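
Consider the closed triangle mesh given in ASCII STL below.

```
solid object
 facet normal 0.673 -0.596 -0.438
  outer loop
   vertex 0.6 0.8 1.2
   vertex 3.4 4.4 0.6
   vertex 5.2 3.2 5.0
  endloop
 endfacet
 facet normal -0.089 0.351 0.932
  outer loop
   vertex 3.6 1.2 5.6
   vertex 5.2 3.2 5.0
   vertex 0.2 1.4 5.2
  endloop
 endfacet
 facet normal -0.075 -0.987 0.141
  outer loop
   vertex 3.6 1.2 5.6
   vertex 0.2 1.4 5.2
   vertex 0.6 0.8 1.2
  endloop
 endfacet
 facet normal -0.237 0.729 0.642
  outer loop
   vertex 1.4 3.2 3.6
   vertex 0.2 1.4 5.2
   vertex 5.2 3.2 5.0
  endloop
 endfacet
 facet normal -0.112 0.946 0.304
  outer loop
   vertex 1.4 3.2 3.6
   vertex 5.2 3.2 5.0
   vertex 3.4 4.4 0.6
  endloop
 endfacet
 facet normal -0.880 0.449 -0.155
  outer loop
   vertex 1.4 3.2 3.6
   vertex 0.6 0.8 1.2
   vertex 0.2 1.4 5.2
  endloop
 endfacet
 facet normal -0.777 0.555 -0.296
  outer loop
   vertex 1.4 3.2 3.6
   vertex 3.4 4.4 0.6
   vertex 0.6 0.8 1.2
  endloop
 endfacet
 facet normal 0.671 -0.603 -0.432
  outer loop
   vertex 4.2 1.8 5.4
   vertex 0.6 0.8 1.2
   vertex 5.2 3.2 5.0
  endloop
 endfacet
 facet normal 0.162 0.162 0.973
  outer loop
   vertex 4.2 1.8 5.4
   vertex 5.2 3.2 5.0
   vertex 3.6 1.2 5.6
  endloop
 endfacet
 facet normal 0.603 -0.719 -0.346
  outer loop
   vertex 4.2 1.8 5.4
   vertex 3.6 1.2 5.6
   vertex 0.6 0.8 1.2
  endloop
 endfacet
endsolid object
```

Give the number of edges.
15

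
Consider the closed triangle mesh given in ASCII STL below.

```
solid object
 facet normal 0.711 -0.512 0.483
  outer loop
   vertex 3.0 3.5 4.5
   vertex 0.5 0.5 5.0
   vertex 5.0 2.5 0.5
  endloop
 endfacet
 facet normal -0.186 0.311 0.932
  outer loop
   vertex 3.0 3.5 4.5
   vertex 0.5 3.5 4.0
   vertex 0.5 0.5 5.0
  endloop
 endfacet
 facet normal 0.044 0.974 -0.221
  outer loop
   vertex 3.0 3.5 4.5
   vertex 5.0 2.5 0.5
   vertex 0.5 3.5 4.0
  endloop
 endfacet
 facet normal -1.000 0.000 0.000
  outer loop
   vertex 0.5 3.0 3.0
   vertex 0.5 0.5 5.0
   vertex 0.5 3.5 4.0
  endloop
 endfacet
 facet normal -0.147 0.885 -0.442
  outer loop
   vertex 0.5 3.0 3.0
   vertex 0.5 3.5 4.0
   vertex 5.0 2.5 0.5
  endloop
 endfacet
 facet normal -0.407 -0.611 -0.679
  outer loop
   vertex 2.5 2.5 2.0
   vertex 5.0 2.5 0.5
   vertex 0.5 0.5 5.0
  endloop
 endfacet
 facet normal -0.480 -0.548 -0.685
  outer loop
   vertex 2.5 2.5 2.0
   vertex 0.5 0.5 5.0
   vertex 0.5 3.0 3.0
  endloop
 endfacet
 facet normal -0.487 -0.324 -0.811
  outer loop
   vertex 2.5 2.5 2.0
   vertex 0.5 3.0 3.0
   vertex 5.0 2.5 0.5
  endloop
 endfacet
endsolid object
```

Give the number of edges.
12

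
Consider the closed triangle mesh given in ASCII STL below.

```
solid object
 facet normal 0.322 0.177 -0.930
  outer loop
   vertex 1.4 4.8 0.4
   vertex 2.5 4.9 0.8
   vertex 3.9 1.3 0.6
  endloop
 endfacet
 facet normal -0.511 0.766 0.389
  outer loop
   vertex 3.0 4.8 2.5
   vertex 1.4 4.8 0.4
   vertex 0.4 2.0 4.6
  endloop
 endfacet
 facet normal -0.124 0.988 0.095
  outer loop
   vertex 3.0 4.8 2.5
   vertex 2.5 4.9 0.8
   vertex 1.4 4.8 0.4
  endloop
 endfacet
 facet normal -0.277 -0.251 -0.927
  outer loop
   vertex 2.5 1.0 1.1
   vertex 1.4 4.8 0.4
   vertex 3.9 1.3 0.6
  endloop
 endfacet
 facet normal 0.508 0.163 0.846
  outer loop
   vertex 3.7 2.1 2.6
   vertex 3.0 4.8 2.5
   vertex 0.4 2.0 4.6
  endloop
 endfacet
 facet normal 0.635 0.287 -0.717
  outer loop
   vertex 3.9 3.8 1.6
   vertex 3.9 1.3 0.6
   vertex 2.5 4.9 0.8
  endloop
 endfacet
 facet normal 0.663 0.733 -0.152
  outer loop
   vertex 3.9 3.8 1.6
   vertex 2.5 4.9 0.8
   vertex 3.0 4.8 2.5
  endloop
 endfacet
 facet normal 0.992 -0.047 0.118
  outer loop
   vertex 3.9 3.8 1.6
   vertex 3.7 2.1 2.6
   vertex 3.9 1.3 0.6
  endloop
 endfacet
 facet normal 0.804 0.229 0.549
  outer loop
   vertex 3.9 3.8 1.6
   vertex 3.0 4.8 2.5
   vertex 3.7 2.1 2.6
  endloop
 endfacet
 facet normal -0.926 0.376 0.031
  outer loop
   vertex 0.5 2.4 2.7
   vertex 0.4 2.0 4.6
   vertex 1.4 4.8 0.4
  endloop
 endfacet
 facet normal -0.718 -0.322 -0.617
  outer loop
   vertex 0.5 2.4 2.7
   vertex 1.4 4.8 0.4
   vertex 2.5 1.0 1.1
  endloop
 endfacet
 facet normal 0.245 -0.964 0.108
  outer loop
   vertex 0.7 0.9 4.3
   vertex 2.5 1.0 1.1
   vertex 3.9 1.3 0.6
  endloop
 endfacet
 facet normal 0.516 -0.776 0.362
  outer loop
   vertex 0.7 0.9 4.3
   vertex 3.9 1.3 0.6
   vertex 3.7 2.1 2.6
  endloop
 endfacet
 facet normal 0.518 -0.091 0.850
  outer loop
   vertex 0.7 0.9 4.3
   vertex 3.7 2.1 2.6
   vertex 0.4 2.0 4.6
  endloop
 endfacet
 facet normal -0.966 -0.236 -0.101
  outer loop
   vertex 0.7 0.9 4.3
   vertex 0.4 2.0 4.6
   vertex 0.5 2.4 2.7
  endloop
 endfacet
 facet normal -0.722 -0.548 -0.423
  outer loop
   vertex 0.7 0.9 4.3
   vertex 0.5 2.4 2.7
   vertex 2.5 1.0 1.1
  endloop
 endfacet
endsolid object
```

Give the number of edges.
24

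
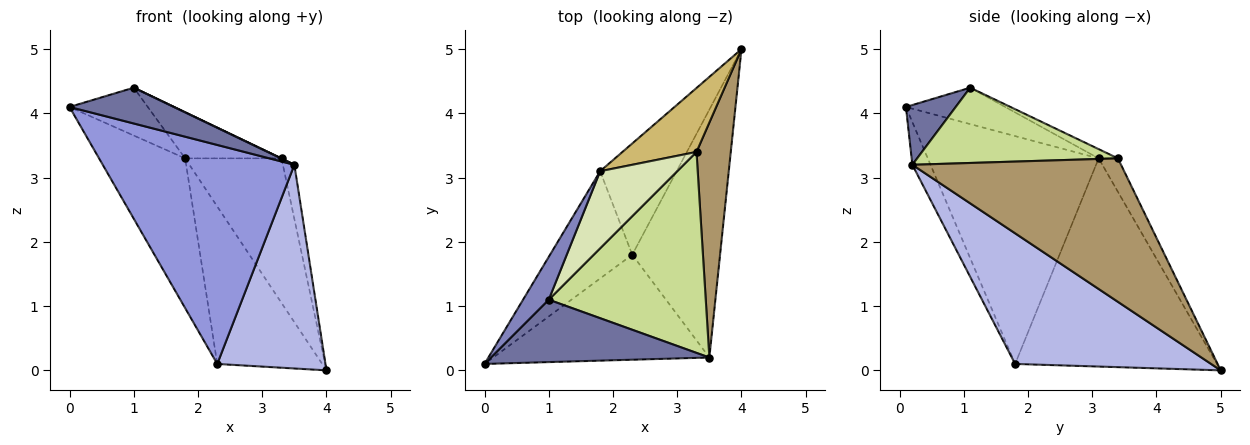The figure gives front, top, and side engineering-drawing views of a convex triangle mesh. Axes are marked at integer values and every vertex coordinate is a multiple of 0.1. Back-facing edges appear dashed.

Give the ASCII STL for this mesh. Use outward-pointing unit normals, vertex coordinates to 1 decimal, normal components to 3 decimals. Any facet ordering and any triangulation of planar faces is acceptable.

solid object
 facet normal 0.231 -0.484 0.844
  outer loop
   vertex 3.5 0.2 3.2
   vertex 1.0 1.1 4.4
   vertex 0.0 0.1 4.1
  endloop
 endfacet
 facet normal -0.687 0.541 0.485
  outer loop
   vertex 1.8 3.1 3.3
   vertex 0.0 0.1 4.1
   vertex 1.0 1.1 4.4
  endloop
 endfacet
 facet normal -0.085 -0.898 -0.431
  outer loop
   vertex 2.3 1.8 0.1
   vertex 3.5 0.2 3.2
   vertex 0.0 0.1 4.1
  endloop
 endfacet
 facet normal 0.754 -0.417 -0.507
  outer loop
   vertex 2.3 1.8 0.1
   vertex 4.0 5.0 0.0
   vertex 3.5 0.2 3.2
  endloop
 endfacet
 facet normal -0.850 0.428 -0.307
  outer loop
   vertex 2.3 1.8 0.1
   vertex 0.0 0.1 4.1
   vertex 1.8 3.1 3.3
  endloop
 endfacet
 facet normal -0.844 0.438 -0.310
  outer loop
   vertex 2.3 1.8 0.1
   vertex 1.8 3.1 3.3
   vertex 4.0 5.0 0.0
  endloop
 endfacet
 facet normal 0.432 -0.001 0.902
  outer loop
   vertex 3.3 3.4 3.3
   vertex 1.0 1.1 4.4
   vertex 3.5 0.2 3.2
  endloop
 endfacet
 facet normal -0.102 0.510 0.854
  outer loop
   vertex 3.3 3.4 3.3
   vertex 1.8 3.1 3.3
   vertex 1.0 1.1 4.4
  endloop
 endfacet
 facet normal 0.971 0.053 0.232
  outer loop
   vertex 3.3 3.4 3.3
   vertex 3.5 0.2 3.2
   vertex 4.0 5.0 0.0
  endloop
 endfacet
 facet normal -0.180 0.900 0.398
  outer loop
   vertex 3.3 3.4 3.3
   vertex 4.0 5.0 0.0
   vertex 1.8 3.1 3.3
  endloop
 endfacet
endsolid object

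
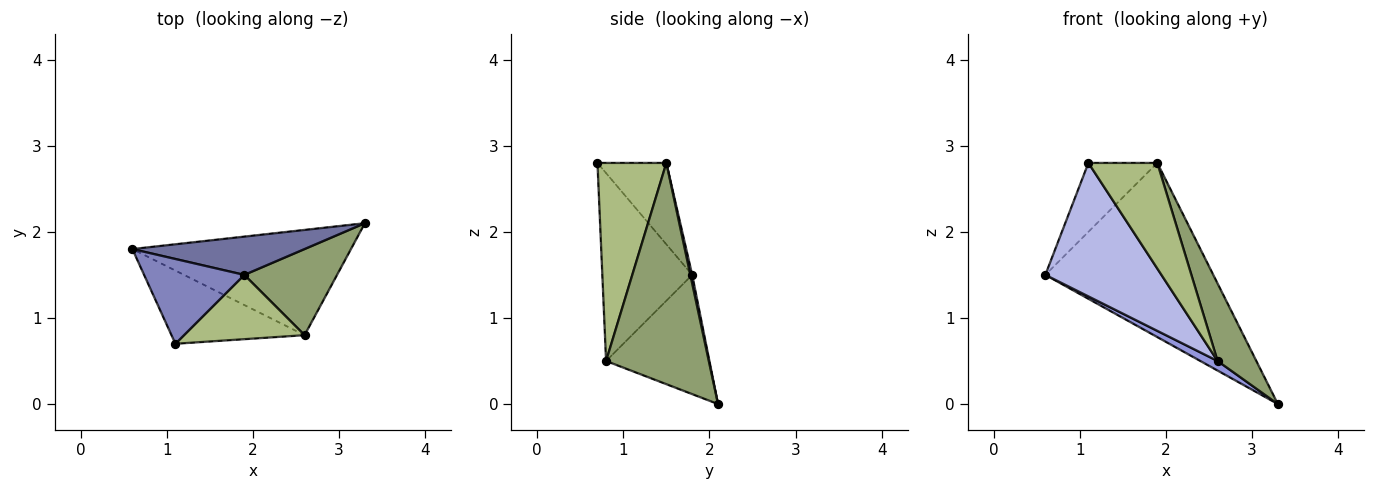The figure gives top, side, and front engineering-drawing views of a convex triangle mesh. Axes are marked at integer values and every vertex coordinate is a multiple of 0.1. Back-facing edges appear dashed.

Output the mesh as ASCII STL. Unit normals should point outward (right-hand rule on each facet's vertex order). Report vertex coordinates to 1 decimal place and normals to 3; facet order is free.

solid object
 facet normal 0.011 0.977 0.215
  outer loop
   vertex 1.9 1.5 2.8
   vertex 3.3 2.1 0.0
   vertex 0.6 1.8 1.5
  endloop
 endfacet
 facet normal -0.533 0.533 0.656
  outer loop
   vertex 1.9 1.5 2.8
   vertex 0.6 1.8 1.5
   vertex 1.1 0.7 2.8
  endloop
 endfacet
 facet normal -0.477 -0.080 -0.875
  outer loop
   vertex 2.6 0.8 0.5
   vertex 0.6 1.8 1.5
   vertex 3.3 2.1 0.0
  endloop
 endfacet
 facet normal -0.562 -0.725 -0.398
  outer loop
   vertex 2.6 0.8 0.5
   vertex 1.1 0.7 2.8
   vertex 0.6 1.8 1.5
  endloop
 endfacet
 facet normal 0.871 -0.329 0.365
  outer loop
   vertex 2.6 0.8 0.5
   vertex 3.3 2.1 0.0
   vertex 1.9 1.5 2.8
  endloop
 endfacet
 facet normal 0.649 -0.649 0.395
  outer loop
   vertex 2.6 0.8 0.5
   vertex 1.9 1.5 2.8
   vertex 1.1 0.7 2.8
  endloop
 endfacet
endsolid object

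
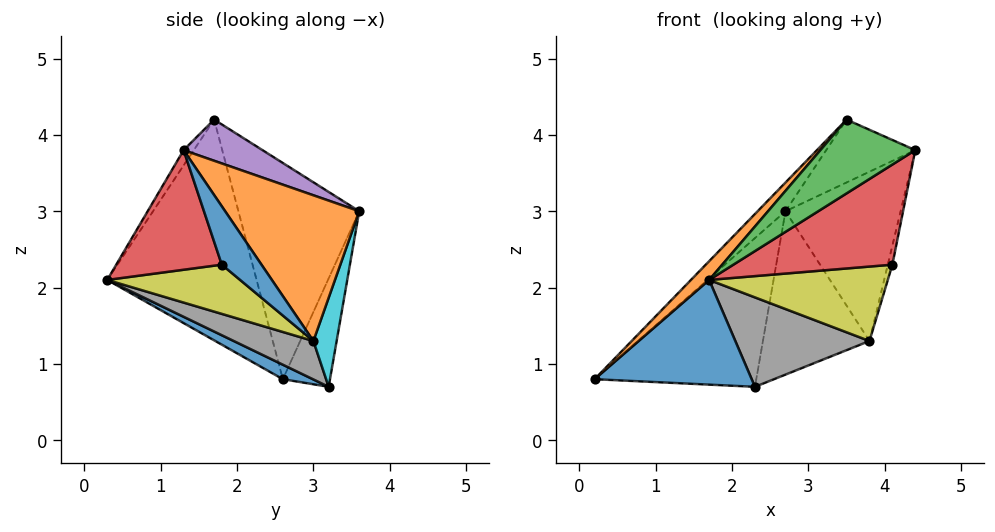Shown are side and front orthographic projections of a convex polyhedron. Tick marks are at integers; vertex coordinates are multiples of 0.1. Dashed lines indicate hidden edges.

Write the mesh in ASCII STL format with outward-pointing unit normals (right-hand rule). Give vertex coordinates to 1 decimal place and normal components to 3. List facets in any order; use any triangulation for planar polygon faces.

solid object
 facet normal 0.085 -0.447 -0.890
  outer loop
   vertex 2.3 3.2 0.7
   vertex 1.7 0.3 2.1
   vertex 0.2 2.6 0.8
  endloop
 endfacet
 facet normal -0.726 -0.088 0.682
  outer loop
   vertex 3.5 1.7 4.2
   vertex 0.2 2.6 0.8
   vertex 1.7 0.3 2.1
  endloop
 endfacet
 facet normal -0.085 -0.794 0.602
  outer loop
   vertex 3.5 1.7 4.2
   vertex 1.7 0.3 2.1
   vertex 4.4 1.3 3.8
  endloop
 endfacet
 facet normal 0.516 -0.777 -0.362
  outer loop
   vertex 4.1 1.8 2.3
   vertex 4.4 1.3 3.8
   vertex 1.7 0.3 2.1
  endloop
 endfacet
 facet normal 0.532 0.601 0.597
  outer loop
   vertex 2.7 3.6 3.0
   vertex 3.5 1.7 4.2
   vertex 4.4 1.3 3.8
  endloop
 endfacet
 facet normal -0.278 0.953 -0.117
  outer loop
   vertex 2.7 3.6 3.0
   vertex 2.3 3.2 0.7
   vertex 0.2 2.6 0.8
  endloop
 endfacet
 facet normal -0.687 0.158 0.709
  outer loop
   vertex 2.7 3.6 3.0
   vertex 0.2 2.6 0.8
   vertex 3.5 1.7 4.2
  endloop
 endfacet
 facet normal 0.275 -0.464 -0.842
  outer loop
   vertex 3.8 3.0 1.3
   vertex 1.7 0.3 2.1
   vertex 2.3 3.2 0.7
  endloop
 endfacet
 facet normal 0.393 -0.529 -0.752
  outer loop
   vertex 3.8 3.0 1.3
   vertex 4.1 1.8 2.3
   vertex 1.7 0.3 2.1
  endloop
 endfacet
 facet normal 0.209 0.957 -0.203
  outer loop
   vertex 3.8 3.0 1.3
   vertex 2.3 3.2 0.7
   vertex 2.7 3.6 3.0
  endloop
 endfacet
 facet normal 0.981 0.113 -0.158
  outer loop
   vertex 3.8 3.0 1.3
   vertex 4.4 1.3 3.8
   vertex 4.1 1.8 2.3
  endloop
 endfacet
 facet normal 0.734 0.630 0.252
  outer loop
   vertex 3.8 3.0 1.3
   vertex 2.7 3.6 3.0
   vertex 4.4 1.3 3.8
  endloop
 endfacet
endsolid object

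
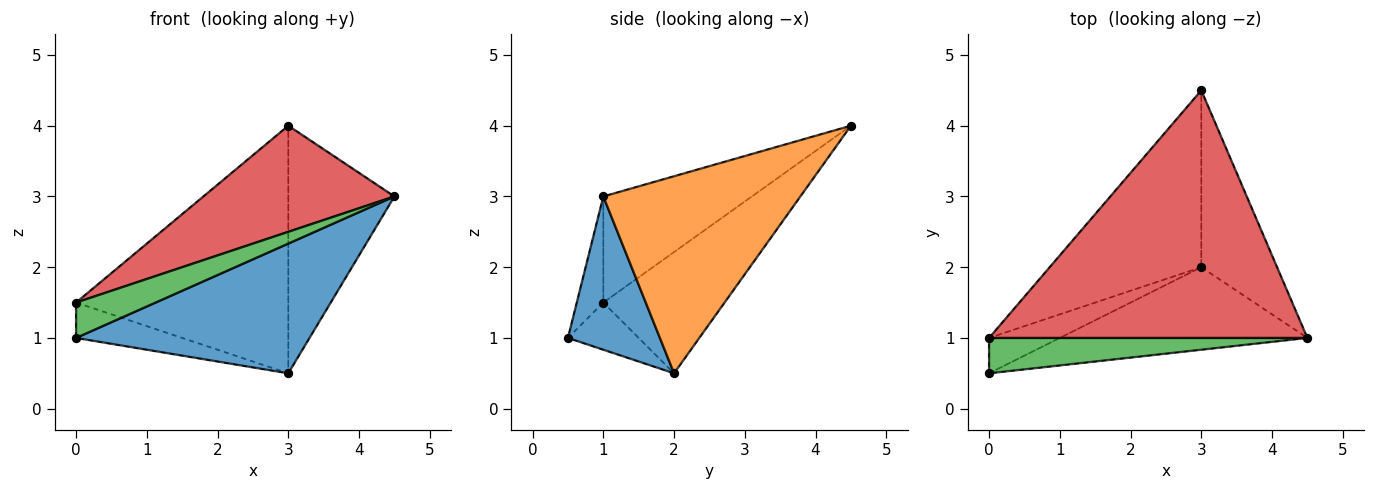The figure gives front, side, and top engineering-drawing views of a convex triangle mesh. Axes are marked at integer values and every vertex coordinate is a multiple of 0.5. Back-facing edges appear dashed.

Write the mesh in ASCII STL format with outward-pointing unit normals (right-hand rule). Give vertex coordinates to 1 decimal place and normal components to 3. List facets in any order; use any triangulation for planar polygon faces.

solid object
 facet normal 0.315 -0.801 -0.509
  outer loop
   vertex 3.0 2.0 0.5
   vertex 4.5 1.0 3.0
   vertex 0.0 0.5 1.0
  endloop
 endfacet
 facet normal 0.834 0.449 -0.321
  outer loop
   vertex 3.0 2.0 0.5
   vertex 3.0 4.5 4.0
   vertex 4.5 1.0 3.0
  endloop
 endfacet
 facet normal -0.229 -0.688 0.688
  outer loop
   vertex 0.0 1.0 1.5
   vertex 0.0 0.5 1.0
   vertex 4.5 1.0 3.0
  endloop
 endfacet
 facet normal -0.293 -0.377 0.879
  outer loop
   vertex 0.0 1.0 1.5
   vertex 4.5 1.0 3.0
   vertex 3.0 4.5 4.0
  endloop
 endfacet
 facet normal -0.426 0.640 -0.640
  outer loop
   vertex 0.0 1.0 1.5
   vertex 3.0 2.0 0.5
   vertex 0.0 0.5 1.0
  endloop
 endfacet
 facet normal -0.422 0.738 -0.527
  outer loop
   vertex 0.0 1.0 1.5
   vertex 3.0 4.5 4.0
   vertex 3.0 2.0 0.5
  endloop
 endfacet
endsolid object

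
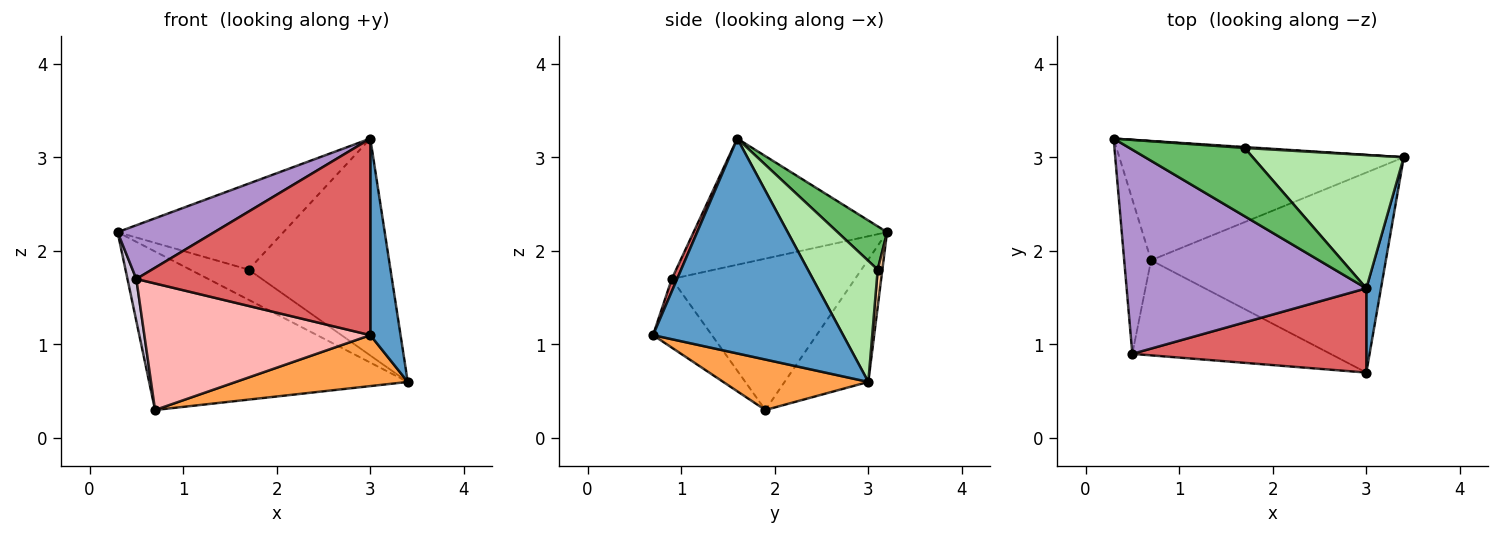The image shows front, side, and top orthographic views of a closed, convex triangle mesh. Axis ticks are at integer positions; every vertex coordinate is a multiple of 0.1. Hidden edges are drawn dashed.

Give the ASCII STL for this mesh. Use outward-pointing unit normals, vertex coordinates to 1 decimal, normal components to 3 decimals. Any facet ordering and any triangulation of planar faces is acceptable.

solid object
 facet normal 0.985 -0.157 0.067
  outer loop
   vertex 3.0 1.6 3.2
   vertex 3.0 0.7 1.1
   vertex 3.4 3.0 0.6
  endloop
 endfacet
 facet normal -0.251 0.774 -0.582
  outer loop
   vertex 0.7 1.9 0.3
   vertex 0.3 3.2 2.2
   vertex 3.4 3.0 0.6
  endloop
 endfacet
 facet normal 0.204 -0.242 -0.949
  outer loop
   vertex 0.7 1.9 0.3
   vertex 3.4 3.0 0.6
   vertex 3.0 0.7 1.1
  endloop
 endfacet
 facet normal 0.080 0.996 0.030
  outer loop
   vertex 1.7 3.1 1.8
   vertex 3.4 3.0 0.6
   vertex 0.3 3.2 2.2
  endloop
 endfacet
 facet normal 0.228 0.762 0.606
  outer loop
   vertex 1.7 3.1 1.8
   vertex 0.3 3.2 2.2
   vertex 3.0 1.6 3.2
  endloop
 endfacet
 facet normal 0.387 0.786 0.483
  outer loop
   vertex 1.7 3.1 1.8
   vertex 3.0 1.6 3.2
   vertex 3.4 3.0 0.6
  endloop
 endfacet
 facet normal 0.021 -0.919 0.394
  outer loop
   vertex 0.5 0.9 1.7
   vertex 3.0 0.7 1.1
   vertex 3.0 1.6 3.2
  endloop
 endfacet
 facet normal -0.204 -0.783 -0.588
  outer loop
   vertex 0.5 0.9 1.7
   vertex 0.7 1.9 0.3
   vertex 3.0 0.7 1.1
  endloop
 endfacet
 facet normal -0.454 -0.227 0.862
  outer loop
   vertex 0.5 0.9 1.7
   vertex 3.0 1.6 3.2
   vertex 0.3 3.2 2.2
  endloop
 endfacet
 facet normal -0.984 -0.048 -0.174
  outer loop
   vertex 0.5 0.9 1.7
   vertex 0.3 3.2 2.2
   vertex 0.7 1.9 0.3
  endloop
 endfacet
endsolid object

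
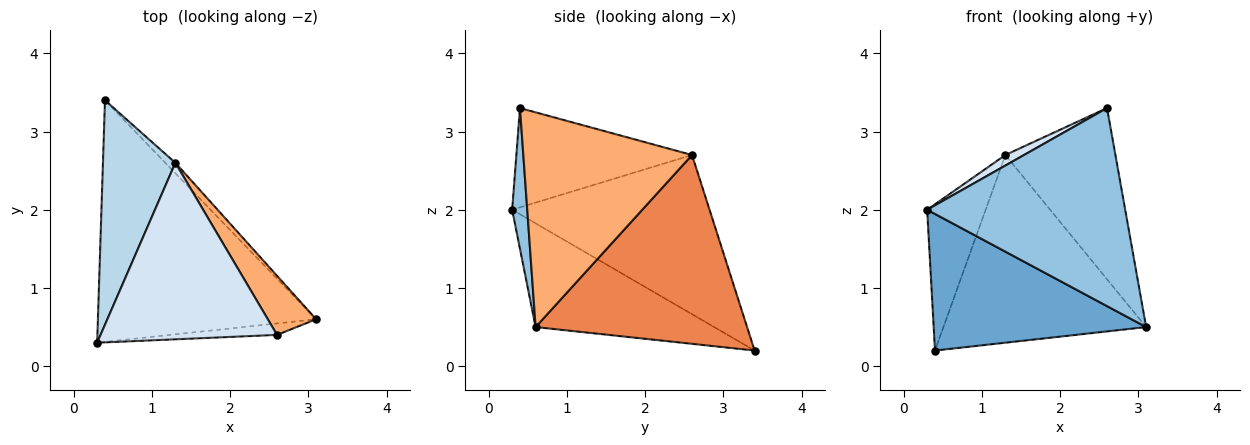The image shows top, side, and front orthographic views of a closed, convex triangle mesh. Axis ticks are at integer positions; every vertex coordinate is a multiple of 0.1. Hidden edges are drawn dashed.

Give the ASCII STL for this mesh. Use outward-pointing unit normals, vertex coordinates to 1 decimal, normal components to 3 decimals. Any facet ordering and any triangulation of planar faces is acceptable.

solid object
 facet normal -0.382 -0.455 -0.804
  outer loop
   vertex 0.4 3.4 0.2
   vertex 3.1 0.6 0.5
   vertex 0.3 0.3 2.0
  endloop
 endfacet
 facet normal 0.076 -0.995 -0.058
  outer loop
   vertex 2.6 0.4 3.3
   vertex 0.3 0.3 2.0
   vertex 3.1 0.6 0.5
  endloop
 endfacet
 facet normal -0.879 0.260 0.400
  outer loop
   vertex 1.3 2.6 2.7
   vertex 0.4 3.4 0.2
   vertex 0.3 0.3 2.0
  endloop
 endfacet
 facet normal -0.490 -0.052 0.870
  outer loop
   vertex 1.3 2.6 2.7
   vertex 0.3 0.3 2.0
   vertex 2.6 0.4 3.3
  endloop
 endfacet
 facet normal 0.721 0.691 -0.038
  outer loop
   vertex 1.3 2.6 2.7
   vertex 3.1 0.6 0.5
   vertex 0.4 3.4 0.2
  endloop
 endfacet
 facet normal 0.823 0.537 0.185
  outer loop
   vertex 1.3 2.6 2.7
   vertex 2.6 0.4 3.3
   vertex 3.1 0.6 0.5
  endloop
 endfacet
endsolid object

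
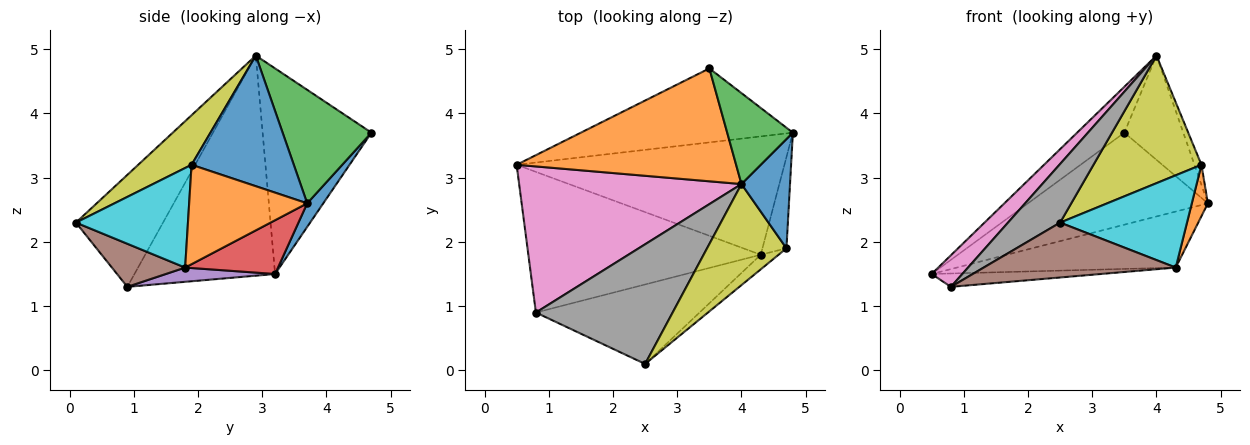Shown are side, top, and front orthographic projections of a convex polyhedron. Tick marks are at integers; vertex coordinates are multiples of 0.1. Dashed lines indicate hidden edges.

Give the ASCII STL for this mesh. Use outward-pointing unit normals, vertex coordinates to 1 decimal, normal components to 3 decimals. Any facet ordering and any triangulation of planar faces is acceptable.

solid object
 facet normal 0.069 0.778 -0.625
  outer loop
   vertex 3.5 4.7 3.7
   vertex 4.8 3.7 2.6
   vertex 0.5 3.2 1.5
  endloop
 endfacet
 facet normal -0.655 0.284 0.700
  outer loop
   vertex 3.5 4.7 3.7
   vertex 0.5 3.2 1.5
   vertex 4.0 2.9 4.9
  endloop
 endfacet
 facet normal 0.751 0.498 0.434
  outer loop
   vertex 3.5 4.7 3.7
   vertex 4.0 2.9 4.9
   vertex 4.8 3.7 2.6
  endloop
 endfacet
 facet normal 0.179 0.421 -0.889
  outer loop
   vertex 4.3 1.8 1.6
   vertex 0.5 3.2 1.5
   vertex 4.8 3.7 2.6
  endloop
 endfacet
 facet normal 0.061 0.094 -0.994
  outer loop
   vertex 0.8 0.9 1.3
   vertex 0.5 3.2 1.5
   vertex 4.3 1.8 1.6
  endloop
 endfacet
 facet normal 0.212 -0.555 -0.804
  outer loop
   vertex 0.8 0.9 1.3
   vertex 4.3 1.8 1.6
   vertex 2.5 0.1 2.3
  endloop
 endfacet
 facet normal -0.695 -0.152 0.702
  outer loop
   vertex 0.8 0.9 1.3
   vertex 4.0 2.9 4.9
   vertex 0.5 3.2 1.5
  endloop
 endfacet
 facet normal -0.592 -0.354 0.723
  outer loop
   vertex 0.8 0.9 1.3
   vertex 2.5 0.1 2.3
   vertex 4.0 2.9 4.9
  endloop
 endfacet
 facet normal 0.361 -0.731 0.579
  outer loop
   vertex 4.7 1.9 3.2
   vertex 4.0 2.9 4.9
   vertex 2.5 0.1 2.3
  endloop
 endfacet
 facet normal 0.657 -0.744 -0.118
  outer loop
   vertex 4.7 1.9 3.2
   vertex 2.5 0.1 2.3
   vertex 4.3 1.8 1.6
  endloop
 endfacet
 facet normal 0.935 0.064 0.348
  outer loop
   vertex 4.7 1.9 3.2
   vertex 4.8 3.7 2.6
   vertex 4.0 2.9 4.9
  endloop
 endfacet
 facet normal 0.964 -0.131 -0.233
  outer loop
   vertex 4.7 1.9 3.2
   vertex 4.3 1.8 1.6
   vertex 4.8 3.7 2.6
  endloop
 endfacet
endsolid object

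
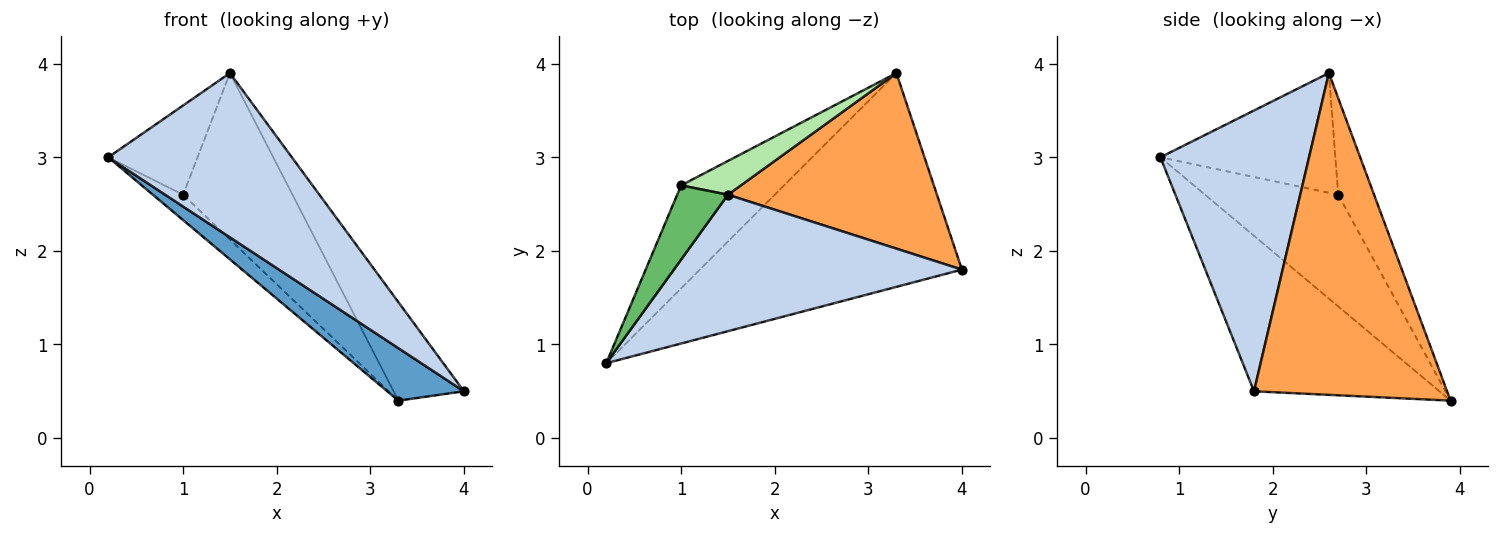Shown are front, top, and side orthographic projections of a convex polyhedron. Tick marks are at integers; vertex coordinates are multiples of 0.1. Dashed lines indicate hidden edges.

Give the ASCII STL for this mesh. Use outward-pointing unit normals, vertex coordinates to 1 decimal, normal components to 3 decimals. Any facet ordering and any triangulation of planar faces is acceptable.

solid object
 facet normal -0.499 -0.206 -0.841
  outer loop
   vertex 3.3 3.9 0.4
   vertex 4.0 1.8 0.5
   vertex 0.2 0.8 3.0
  endloop
 endfacet
 facet normal 0.529 -0.653 0.542
  outer loop
   vertex 1.5 2.6 3.9
   vertex 0.2 0.8 3.0
   vertex 4.0 1.8 0.5
  endloop
 endfacet
 facet normal 0.802 0.292 0.521
  outer loop
   vertex 1.5 2.6 3.9
   vertex 4.0 1.8 0.5
   vertex 3.3 3.9 0.4
  endloop
 endfacet
 facet normal -0.725 0.165 -0.668
  outer loop
   vertex 1.0 2.7 2.6
   vertex 3.3 3.9 0.4
   vertex 0.2 0.8 3.0
  endloop
 endfacet
 facet normal -0.833 0.425 0.353
  outer loop
   vertex 1.0 2.7 2.6
   vertex 0.2 0.8 3.0
   vertex 1.5 2.6 3.9
  endloop
 endfacet
 facet normal -0.306 0.933 0.189
  outer loop
   vertex 1.0 2.7 2.6
   vertex 1.5 2.6 3.9
   vertex 3.3 3.9 0.4
  endloop
 endfacet
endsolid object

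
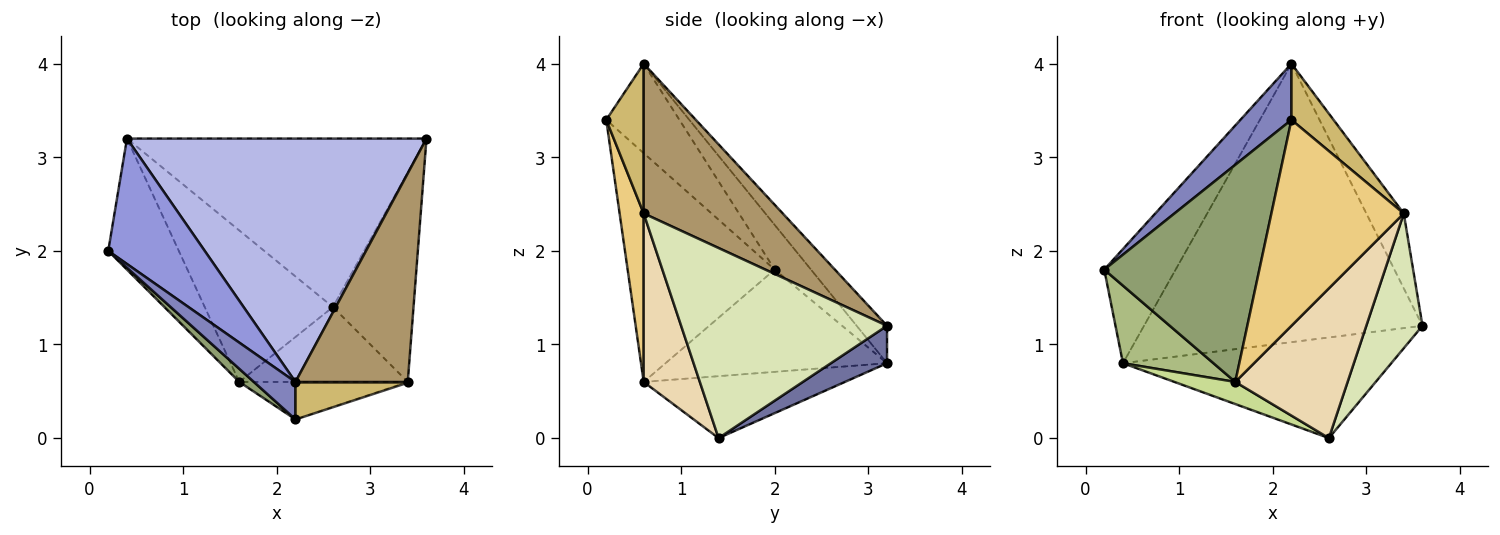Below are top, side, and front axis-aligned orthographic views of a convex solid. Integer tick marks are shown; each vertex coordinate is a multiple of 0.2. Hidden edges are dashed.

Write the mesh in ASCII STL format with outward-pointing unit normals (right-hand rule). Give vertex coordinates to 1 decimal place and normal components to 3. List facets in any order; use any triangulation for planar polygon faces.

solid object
 facet normal 0.107 0.510 -0.854
  outer loop
   vertex 0.4 3.2 0.8
   vertex 3.6 3.2 1.2
   vertex 2.6 1.4 0.0
  endloop
 endfacet
 facet normal -0.766 -0.535 0.356
  outer loop
   vertex 2.2 0.6 4.0
   vertex 0.2 2.0 1.8
   vertex 2.2 0.2 3.4
  endloop
 endfacet
 facet normal -0.324 0.637 0.700
  outer loop
   vertex 2.2 0.6 4.0
   vertex 0.4 3.2 0.8
   vertex 0.2 2.0 1.8
  endloop
 endfacet
 facet normal -0.082 0.750 0.656
  outer loop
   vertex 2.2 0.6 4.0
   vertex 3.6 3.2 1.2
   vertex 0.4 3.2 0.8
  endloop
 endfacet
 facet normal -0.687 -0.725 0.044
  outer loop
   vertex 1.6 0.6 0.6
   vertex 2.2 0.2 3.4
   vertex 0.2 2.0 1.8
  endloop
 endfacet
 facet normal -0.780 -0.319 -0.538
  outer loop
   vertex 1.6 0.6 0.6
   vertex 0.2 2.0 1.8
   vertex 0.4 3.2 0.8
  endloop
 endfacet
 facet normal -0.431 -0.130 -0.893
  outer loop
   vertex 1.6 0.6 0.6
   vertex 0.4 3.2 0.8
   vertex 2.6 1.4 0.0
  endloop
 endfacet
 facet normal 0.893 -0.244 -0.379
  outer loop
   vertex 3.4 0.6 2.4
   vertex 2.6 1.4 0.0
   vertex 3.6 3.2 1.2
  endloop
 endfacet
 facet normal 0.782 0.211 0.587
  outer loop
   vertex 3.4 0.6 2.4
   vertex 3.6 3.2 1.2
   vertex 2.2 0.6 4.0
  endloop
 endfacet
 facet normal 0.595 -0.669 0.446
  outer loop
   vertex 3.4 0.6 2.4
   vertex 2.2 0.6 4.0
   vertex 2.2 0.2 3.4
  endloop
 endfacet
 facet normal 0.176 -0.968 -0.176
  outer loop
   vertex 3.4 0.6 2.4
   vertex 2.2 0.2 3.4
   vertex 1.6 0.6 0.6
  endloop
 endfacet
 facet normal 0.408 -0.816 -0.408
  outer loop
   vertex 3.4 0.6 2.4
   vertex 1.6 0.6 0.6
   vertex 2.6 1.4 0.0
  endloop
 endfacet
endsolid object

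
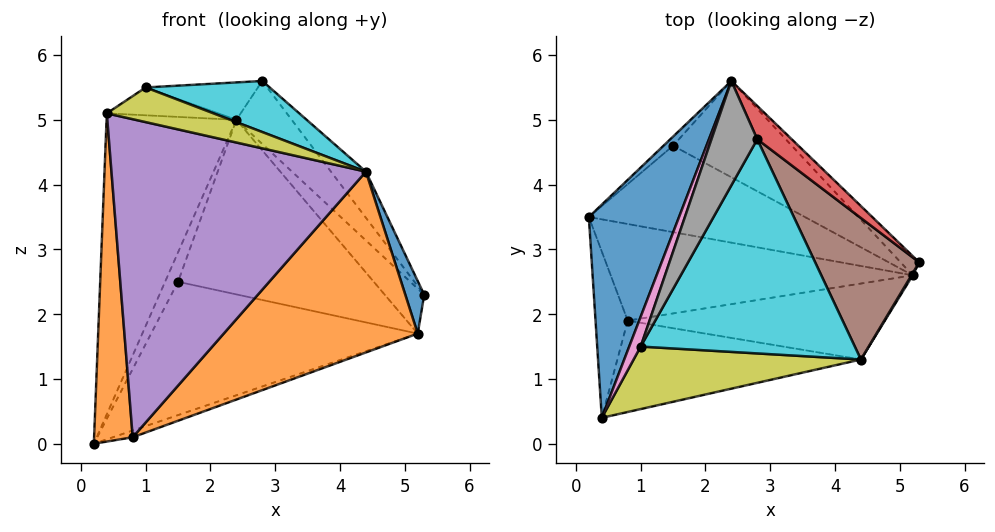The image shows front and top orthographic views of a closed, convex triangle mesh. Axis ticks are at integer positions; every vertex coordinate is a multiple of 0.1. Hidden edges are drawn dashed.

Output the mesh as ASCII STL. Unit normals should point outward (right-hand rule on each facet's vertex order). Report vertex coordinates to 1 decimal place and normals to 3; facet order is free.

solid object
 facet normal -0.902 0.352 0.249
  outer loop
   vertex 2.4 5.6 5.0
   vertex 0.2 3.5 0.0
   vertex 0.4 0.4 5.1
  endloop
 endfacet
 facet normal -0.917 -0.355 -0.180
  outer loop
   vertex 0.8 1.9 0.1
   vertex 0.4 0.4 5.1
   vertex 0.2 3.5 0.0
  endloop
 endfacet
 facet normal -0.232 0.929 -0.288
  outer loop
   vertex 1.5 4.6 2.5
   vertex 0.2 3.5 0.0
   vertex 2.4 5.6 5.0
  endloop
 endfacet
 facet normal 0.790 0.542 0.286
  outer loop
   vertex 2.8 4.7 5.6
   vertex 5.3 2.8 2.3
   vertex 2.4 5.6 5.0
  endloop
 endfacet
 facet normal 0.152 -0.950 -0.273
  outer loop
   vertex 4.4 1.3 4.2
   vertex 0.4 0.4 5.1
   vertex 0.8 1.9 0.1
  endloop
 endfacet
 facet normal 0.830 0.173 0.530
  outer loop
   vertex 4.4 1.3 4.2
   vertex 5.3 2.8 2.3
   vertex 2.8 4.7 5.6
  endloop
 endfacet
 facet normal -0.867 0.340 0.364
  outer loop
   vertex 1.0 1.5 5.5
   vertex 2.4 5.6 5.0
   vertex 0.4 0.4 5.1
  endloop
 endfacet
 facet normal -0.546 0.283 0.788
  outer loop
   vertex 1.0 1.5 5.5
   vertex 2.8 4.7 5.6
   vertex 2.4 5.6 5.0
  endloop
 endfacet
 facet normal 0.293 -0.464 0.836
  outer loop
   vertex 1.0 1.5 5.5
   vertex 0.4 0.4 5.1
   vertex 4.4 1.3 4.2
  endloop
 endfacet
 facet normal 0.337 -0.218 0.916
  outer loop
   vertex 1.0 1.5 5.5
   vertex 4.4 1.3 4.2
   vertex 2.8 4.7 5.6
  endloop
 endfacet
 facet normal 0.868 -0.495 0.020
  outer loop
   vertex 5.2 2.6 1.7
   vertex 5.3 2.8 2.3
   vertex 4.4 1.3 4.2
  endloop
 endfacet
 facet normal 0.276 -0.886 -0.372
  outer loop
   vertex 5.2 2.6 1.7
   vertex 4.4 1.3 4.2
   vertex 0.8 1.9 0.1
  endloop
 endfacet
 facet normal 0.332 0.066 -0.941
  outer loop
   vertex 5.2 2.6 1.7
   vertex 0.8 1.9 0.1
   vertex 0.2 3.5 0.0
  endloop
 endfacet
 facet normal 0.318 0.795 -0.516
  outer loop
   vertex 5.2 2.6 1.7
   vertex 0.2 3.5 0.0
   vertex 1.5 4.6 2.5
  endloop
 endfacet
 facet normal 0.462 0.815 -0.349
  outer loop
   vertex 5.2 2.6 1.7
   vertex 2.4 5.6 5.0
   vertex 5.3 2.8 2.3
  endloop
 endfacet
 facet normal 0.346 0.821 -0.453
  outer loop
   vertex 5.2 2.6 1.7
   vertex 1.5 4.6 2.5
   vertex 2.4 5.6 5.0
  endloop
 endfacet
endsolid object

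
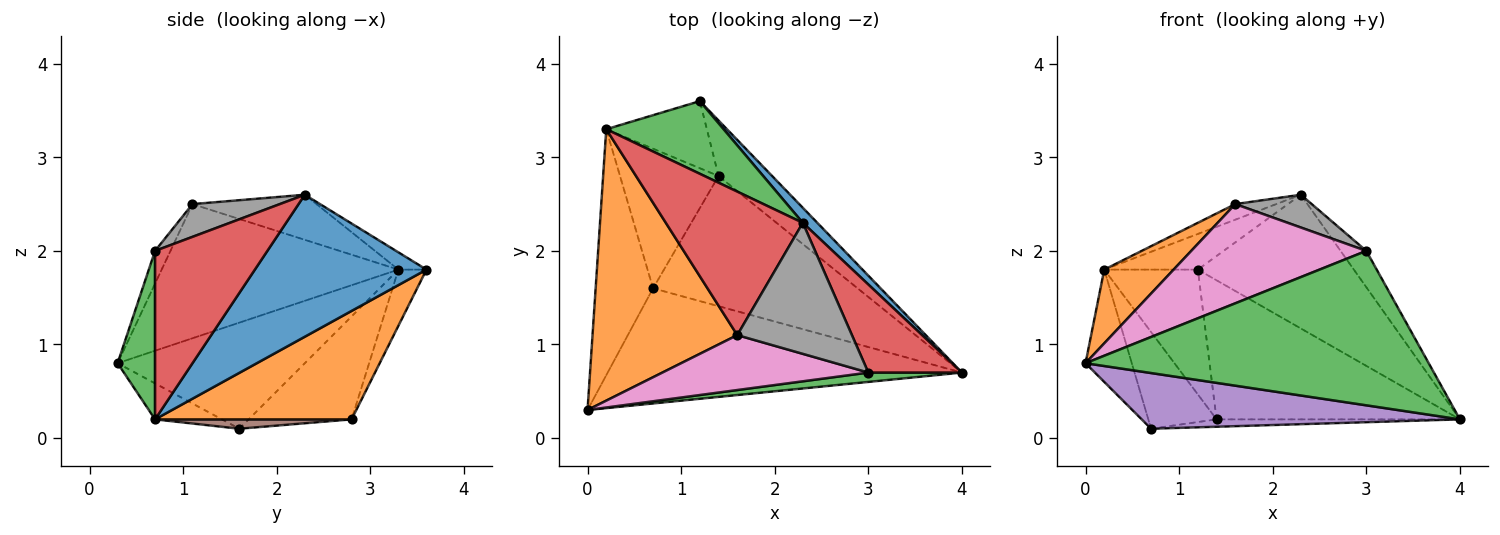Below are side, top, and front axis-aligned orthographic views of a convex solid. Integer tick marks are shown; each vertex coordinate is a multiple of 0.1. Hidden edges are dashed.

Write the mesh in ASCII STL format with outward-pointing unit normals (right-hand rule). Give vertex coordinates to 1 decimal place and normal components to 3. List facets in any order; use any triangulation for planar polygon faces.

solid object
 facet normal 0.738 0.671 0.075
  outer loop
   vertex 2.3 2.3 2.6
   vertex 4.0 0.7 0.2
   vertex 1.2 3.6 1.8
  endloop
 endfacet
 facet normal 0.600 0.743 -0.296
  outer loop
   vertex 1.4 2.8 0.2
   vertex 1.2 3.6 1.8
   vertex 4.0 0.7 0.2
  endloop
 endfacet
 facet normal 0.108 -0.992 0.060
  outer loop
   vertex 3.0 0.7 2.0
   vertex 0.0 0.3 0.8
   vertex 4.0 0.7 0.2
  endloop
 endfacet
 facet normal 0.857 0.196 0.476
  outer loop
   vertex 3.0 0.7 2.0
   vertex 4.0 0.7 0.2
   vertex 2.3 2.3 2.6
  endloop
 endfacet
 facet normal -0.091 -0.434 -0.896
  outer loop
   vertex 0.7 1.6 0.1
   vertex 4.0 0.7 0.2
   vertex 0.0 0.3 0.8
  endloop
 endfacet
 facet normal 0.046 0.056 -0.997
  outer loop
   vertex 0.7 1.6 0.1
   vertex 1.4 2.8 0.2
   vertex 4.0 0.7 0.2
  endloop
 endfacet
 facet normal -0.077 -0.872 0.483
  outer loop
   vertex 1.6 1.1 2.5
   vertex 0.0 0.3 0.8
   vertex 3.0 0.7 2.0
  endloop
 endfacet
 facet normal 0.267 -0.234 0.935
  outer loop
   vertex 1.6 1.1 2.5
   vertex 3.0 0.7 2.0
   vertex 2.3 2.3 2.6
  endloop
 endfacet
 facet normal -0.255 0.852 -0.458
  outer loop
   vertex 0.2 3.3 1.8
   vertex 1.2 3.6 1.8
   vertex 1.4 2.8 0.2
  endloop
 endfacet
 facet normal -0.652 0.432 -0.624
  outer loop
   vertex 0.2 3.3 1.8
   vertex 1.4 2.8 0.2
   vertex 0.7 1.6 0.1
  endloop
 endfacet
 facet normal -0.859 0.212 -0.465
  outer loop
   vertex 0.2 3.3 1.8
   vertex 0.7 1.6 0.1
   vertex 0.0 0.3 0.8
  endloop
 endfacet
 facet normal -0.667 -0.195 0.719
  outer loop
   vertex 0.2 3.3 1.8
   vertex 0.0 0.3 0.8
   vertex 1.6 1.1 2.5
  endloop
 endfacet
 facet normal -0.131 0.437 0.890
  outer loop
   vertex 0.2 3.3 1.8
   vertex 2.3 2.3 2.6
   vertex 1.2 3.6 1.8
  endloop
 endfacet
 facet normal -0.311 0.103 0.945
  outer loop
   vertex 0.2 3.3 1.8
   vertex 1.6 1.1 2.5
   vertex 2.3 2.3 2.6
  endloop
 endfacet
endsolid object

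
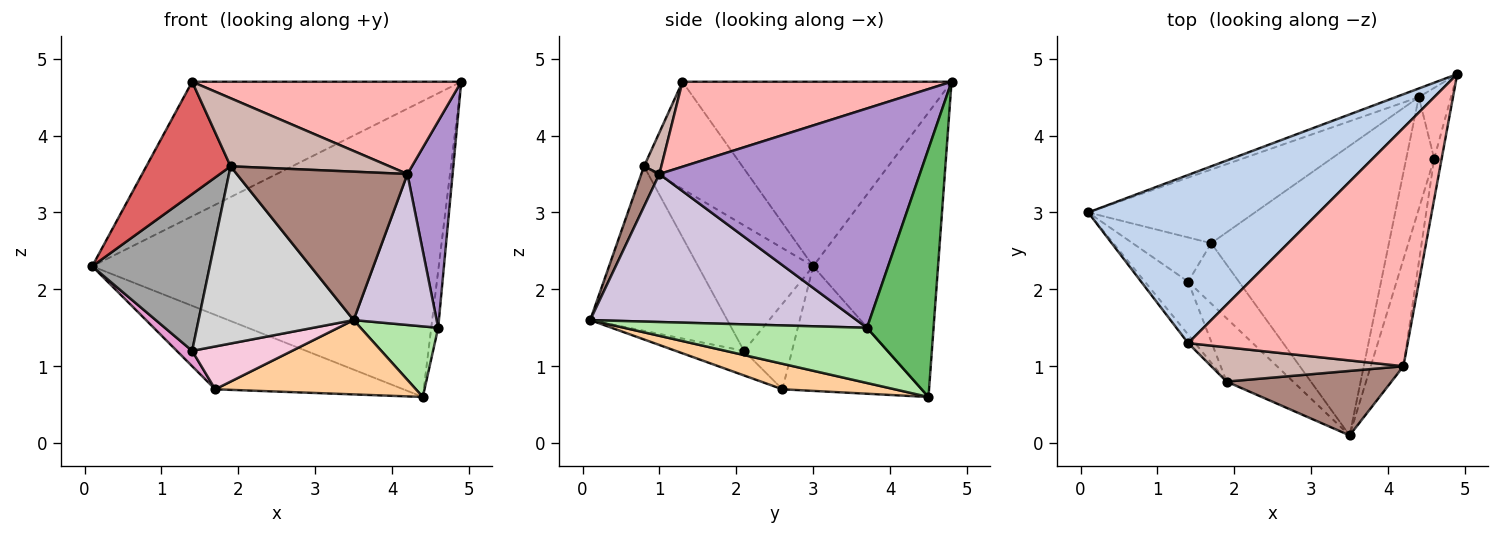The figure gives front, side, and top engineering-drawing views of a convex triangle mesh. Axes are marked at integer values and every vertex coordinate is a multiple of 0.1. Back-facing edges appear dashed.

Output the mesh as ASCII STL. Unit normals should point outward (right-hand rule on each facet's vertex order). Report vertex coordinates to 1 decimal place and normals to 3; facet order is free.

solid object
 facet normal -0.339 0.940 -0.027
  outer loop
   vertex 4.4 4.5 0.6
   vertex 0.1 3.0 2.3
   vertex 4.9 4.8 4.7
  endloop
 endfacet
 facet normal -0.530 0.530 0.662
  outer loop
   vertex 1.4 1.3 4.7
   vertex 4.9 4.8 4.7
   vertex 0.1 3.0 2.3
  endloop
 endfacet
 facet normal -0.466 0.629 -0.623
  outer loop
   vertex 1.7 2.6 0.7
   vertex 0.1 3.0 2.3
   vertex 4.4 4.5 0.6
  endloop
 endfacet
 facet normal 0.138 -0.246 -0.959
  outer loop
   vertex 1.7 2.6 0.7
   vertex 4.4 4.5 0.6
   vertex 3.5 0.1 1.6
  endloop
 endfacet
 facet normal 0.986 0.103 -0.128
  outer loop
   vertex 4.6 3.7 1.5
   vertex 4.4 4.5 0.6
   vertex 4.9 4.8 4.7
  endloop
 endfacet
 facet normal 0.858 -0.274 -0.434
  outer loop
   vertex 4.6 3.7 1.5
   vertex 3.5 0.1 1.6
   vertex 4.4 4.5 0.6
  endloop
 endfacet
 facet normal -0.759 -0.650 -0.049
  outer loop
   vertex 1.9 0.8 3.6
   vertex 1.4 1.3 4.7
   vertex 0.1 3.0 2.3
  endloop
 endfacet
 facet normal 0.340 -0.340 0.877
  outer loop
   vertex 4.2 1.0 3.5
   vertex 4.9 4.8 4.7
   vertex 1.4 1.3 4.7
  endloop
 endfacet
 facet normal 0.985 -0.171 -0.034
  outer loop
   vertex 4.2 1.0 3.5
   vertex 4.6 3.7 1.5
   vertex 4.9 4.8 4.7
  endloop
 endfacet
 facet normal 0.934 -0.291 -0.206
  outer loop
   vertex 4.2 1.0 3.5
   vertex 3.5 0.1 1.6
   vertex 4.6 3.7 1.5
  endloop
 endfacet
 facet normal 0.097 -0.913 0.397
  outer loop
   vertex 4.2 1.0 3.5
   vertex 1.9 0.8 3.6
   vertex 3.5 0.1 1.6
  endloop
 endfacet
 facet normal 0.097 -0.889 0.448
  outer loop
   vertex 4.2 1.0 3.5
   vertex 1.4 1.3 4.7
   vertex 1.9 0.8 3.6
  endloop
 endfacet
 facet normal -0.716 -0.229 -0.659
  outer loop
   vertex 1.4 2.1 1.2
   vertex 0.1 3.0 2.3
   vertex 1.7 2.6 0.7
  endloop
 endfacet
 facet normal -0.368 -0.538 -0.759
  outer loop
   vertex 1.4 2.1 1.2
   vertex 1.7 2.6 0.7
   vertex 3.5 0.1 1.6
  endloop
 endfacet
 facet normal -0.680 -0.695 -0.235
  outer loop
   vertex 1.4 2.1 1.2
   vertex 1.9 0.8 3.6
   vertex 0.1 3.0 2.3
  endloop
 endfacet
 facet normal -0.640 -0.724 -0.259
  outer loop
   vertex 1.4 2.1 1.2
   vertex 3.5 0.1 1.6
   vertex 1.9 0.8 3.6
  endloop
 endfacet
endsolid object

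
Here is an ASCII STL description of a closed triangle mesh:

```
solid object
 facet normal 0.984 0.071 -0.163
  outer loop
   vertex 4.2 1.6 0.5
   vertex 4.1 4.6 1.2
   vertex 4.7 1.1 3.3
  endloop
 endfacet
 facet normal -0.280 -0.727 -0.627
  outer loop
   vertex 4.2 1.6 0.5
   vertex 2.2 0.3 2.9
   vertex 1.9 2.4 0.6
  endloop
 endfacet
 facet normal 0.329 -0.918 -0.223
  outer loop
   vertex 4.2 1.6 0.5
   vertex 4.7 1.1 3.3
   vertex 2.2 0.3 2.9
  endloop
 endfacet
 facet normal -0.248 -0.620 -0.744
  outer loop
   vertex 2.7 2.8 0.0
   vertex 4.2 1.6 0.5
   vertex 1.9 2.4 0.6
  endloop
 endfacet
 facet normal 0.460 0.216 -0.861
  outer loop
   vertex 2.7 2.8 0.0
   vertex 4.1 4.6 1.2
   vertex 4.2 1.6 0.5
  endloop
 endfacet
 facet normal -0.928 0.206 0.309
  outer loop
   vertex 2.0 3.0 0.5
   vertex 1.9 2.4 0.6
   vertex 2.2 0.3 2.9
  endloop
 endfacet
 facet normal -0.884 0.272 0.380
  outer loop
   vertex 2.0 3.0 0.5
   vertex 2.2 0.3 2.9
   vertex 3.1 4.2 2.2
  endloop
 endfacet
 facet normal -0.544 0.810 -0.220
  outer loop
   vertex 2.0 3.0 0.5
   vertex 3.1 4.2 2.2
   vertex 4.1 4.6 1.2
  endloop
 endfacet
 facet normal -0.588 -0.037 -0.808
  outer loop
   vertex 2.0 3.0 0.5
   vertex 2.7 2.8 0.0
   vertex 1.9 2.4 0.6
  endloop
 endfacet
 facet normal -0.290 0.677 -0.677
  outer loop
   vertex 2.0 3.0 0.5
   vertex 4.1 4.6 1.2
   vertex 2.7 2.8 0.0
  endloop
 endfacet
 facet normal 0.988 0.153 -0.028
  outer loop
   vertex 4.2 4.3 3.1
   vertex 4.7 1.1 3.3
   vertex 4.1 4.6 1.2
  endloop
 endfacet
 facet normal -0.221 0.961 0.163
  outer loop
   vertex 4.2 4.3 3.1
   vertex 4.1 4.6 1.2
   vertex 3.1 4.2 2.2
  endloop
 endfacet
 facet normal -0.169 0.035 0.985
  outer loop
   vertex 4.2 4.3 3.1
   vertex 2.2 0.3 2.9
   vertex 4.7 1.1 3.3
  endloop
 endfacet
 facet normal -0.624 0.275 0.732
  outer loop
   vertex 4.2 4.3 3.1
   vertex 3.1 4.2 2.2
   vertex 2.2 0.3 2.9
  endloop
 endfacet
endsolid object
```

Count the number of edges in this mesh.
21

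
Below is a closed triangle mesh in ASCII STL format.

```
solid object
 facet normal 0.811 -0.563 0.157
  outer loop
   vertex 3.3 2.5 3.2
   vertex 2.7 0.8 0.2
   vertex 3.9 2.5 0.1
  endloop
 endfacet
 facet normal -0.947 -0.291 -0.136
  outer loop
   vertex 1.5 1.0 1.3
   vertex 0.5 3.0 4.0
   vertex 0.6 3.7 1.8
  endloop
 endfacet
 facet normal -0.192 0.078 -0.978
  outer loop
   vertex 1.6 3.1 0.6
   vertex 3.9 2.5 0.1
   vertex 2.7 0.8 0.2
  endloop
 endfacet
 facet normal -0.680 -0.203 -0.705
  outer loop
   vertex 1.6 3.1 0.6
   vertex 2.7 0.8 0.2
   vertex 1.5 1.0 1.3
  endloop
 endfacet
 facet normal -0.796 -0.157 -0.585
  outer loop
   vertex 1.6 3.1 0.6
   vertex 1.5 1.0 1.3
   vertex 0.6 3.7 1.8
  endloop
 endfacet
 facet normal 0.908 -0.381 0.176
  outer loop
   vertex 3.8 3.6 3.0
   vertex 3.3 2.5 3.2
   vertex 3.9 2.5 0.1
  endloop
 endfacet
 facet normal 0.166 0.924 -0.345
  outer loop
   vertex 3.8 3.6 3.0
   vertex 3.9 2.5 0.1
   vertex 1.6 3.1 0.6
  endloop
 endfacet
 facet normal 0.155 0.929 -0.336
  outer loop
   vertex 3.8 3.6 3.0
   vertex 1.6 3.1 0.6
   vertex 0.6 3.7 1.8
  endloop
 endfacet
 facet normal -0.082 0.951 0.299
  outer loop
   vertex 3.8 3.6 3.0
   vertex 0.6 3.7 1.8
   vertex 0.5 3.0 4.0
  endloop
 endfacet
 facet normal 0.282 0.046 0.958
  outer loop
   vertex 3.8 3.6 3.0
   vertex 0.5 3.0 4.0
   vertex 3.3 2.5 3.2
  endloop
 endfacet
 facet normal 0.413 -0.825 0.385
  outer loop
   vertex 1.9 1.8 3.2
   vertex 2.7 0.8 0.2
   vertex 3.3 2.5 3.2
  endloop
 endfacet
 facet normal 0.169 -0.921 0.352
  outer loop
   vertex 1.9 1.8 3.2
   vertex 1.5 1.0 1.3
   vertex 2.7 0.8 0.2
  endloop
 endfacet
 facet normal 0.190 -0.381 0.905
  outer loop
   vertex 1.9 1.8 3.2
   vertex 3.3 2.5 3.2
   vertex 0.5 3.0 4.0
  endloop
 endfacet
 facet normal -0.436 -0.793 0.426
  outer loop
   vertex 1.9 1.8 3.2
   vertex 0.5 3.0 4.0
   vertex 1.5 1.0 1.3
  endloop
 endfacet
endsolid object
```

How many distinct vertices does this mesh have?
9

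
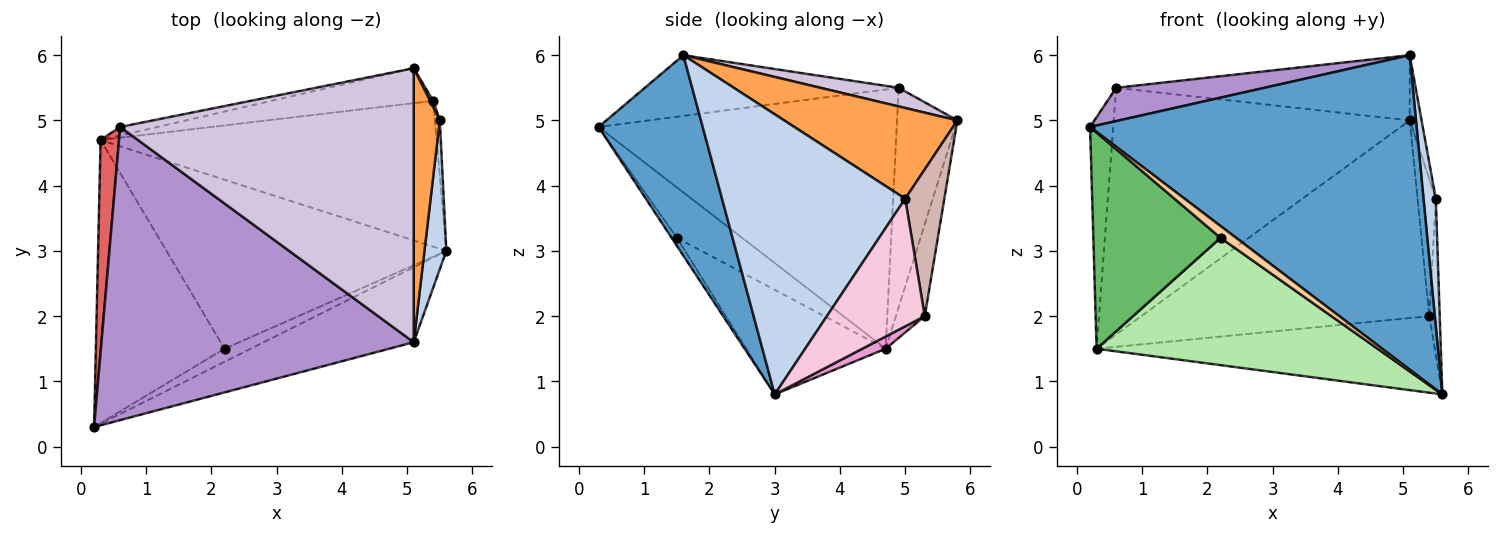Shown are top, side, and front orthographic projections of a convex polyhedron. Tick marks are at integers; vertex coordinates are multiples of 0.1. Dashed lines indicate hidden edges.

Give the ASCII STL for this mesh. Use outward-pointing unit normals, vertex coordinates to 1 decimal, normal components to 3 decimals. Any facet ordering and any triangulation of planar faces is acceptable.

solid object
 facet normal 0.296 -0.929 -0.222
  outer loop
   vertex 5.1 1.6 6.0
   vertex 0.2 0.3 4.9
   vertex 5.6 3.0 0.8
  endloop
 endfacet
 facet normal 0.995 -0.067 0.078
  outer loop
   vertex 5.5 5.0 3.8
   vertex 5.1 1.6 6.0
   vertex 5.6 3.0 0.8
  endloop
 endfacet
 facet normal 0.959 0.066 0.276
  outer loop
   vertex 5.5 5.0 3.8
   vertex 5.1 5.8 5.0
   vertex 5.1 1.6 6.0
  endloop
 endfacet
 facet normal -0.221 -0.655 -0.722
  outer loop
   vertex 2.2 1.5 3.2
   vertex 5.6 3.0 0.8
   vertex 0.2 0.3 4.9
  endloop
 endfacet
 facet normal -0.297 -0.580 -0.759
  outer loop
   vertex 2.2 1.5 3.2
   vertex 0.2 0.3 4.9
   vertex 0.3 4.7 1.5
  endloop
 endfacet
 facet normal -0.286 -0.576 -0.765
  outer loop
   vertex 2.2 1.5 3.2
   vertex 0.3 4.7 1.5
   vertex 5.6 3.0 0.8
  endloop
 endfacet
 facet normal -0.994 0.077 0.071
  outer loop
   vertex 0.6 4.9 5.5
   vertex 0.3 4.7 1.5
   vertex 0.2 0.3 4.9
  endloop
 endfacet
 facet normal -0.200 0.979 -0.034
  outer loop
   vertex 0.6 4.9 5.5
   vertex 5.1 5.8 5.0
   vertex 0.3 4.7 1.5
  endloop
 endfacet
 facet normal -0.190 -0.111 0.976
  outer loop
   vertex 0.6 4.9 5.5
   vertex 0.2 0.3 4.9
   vertex 5.1 1.6 6.0
  endloop
 endfacet
 facet normal 0.062 0.231 0.971
  outer loop
   vertex 0.6 4.9 5.5
   vertex 5.1 1.6 6.0
   vertex 5.1 5.8 5.0
  endloop
 endfacet
 facet normal -0.098 0.980 -0.173
  outer loop
   vertex 5.4 5.3 2.0
   vertex 0.3 4.7 1.5
   vertex 5.1 5.8 5.0
  endloop
 endfacet
 facet normal 0.906 0.423 0.020
  outer loop
   vertex 5.4 5.3 2.0
   vertex 5.1 5.8 5.0
   vertex 5.5 5.0 3.8
  endloop
 endfacet
 facet normal 0.032 0.465 -0.885
  outer loop
   vertex 5.4 5.3 2.0
   vertex 5.6 3.0 0.8
   vertex 0.3 4.7 1.5
  endloop
 endfacet
 facet normal 0.994 0.106 -0.038
  outer loop
   vertex 5.4 5.3 2.0
   vertex 5.5 5.0 3.8
   vertex 5.6 3.0 0.8
  endloop
 endfacet
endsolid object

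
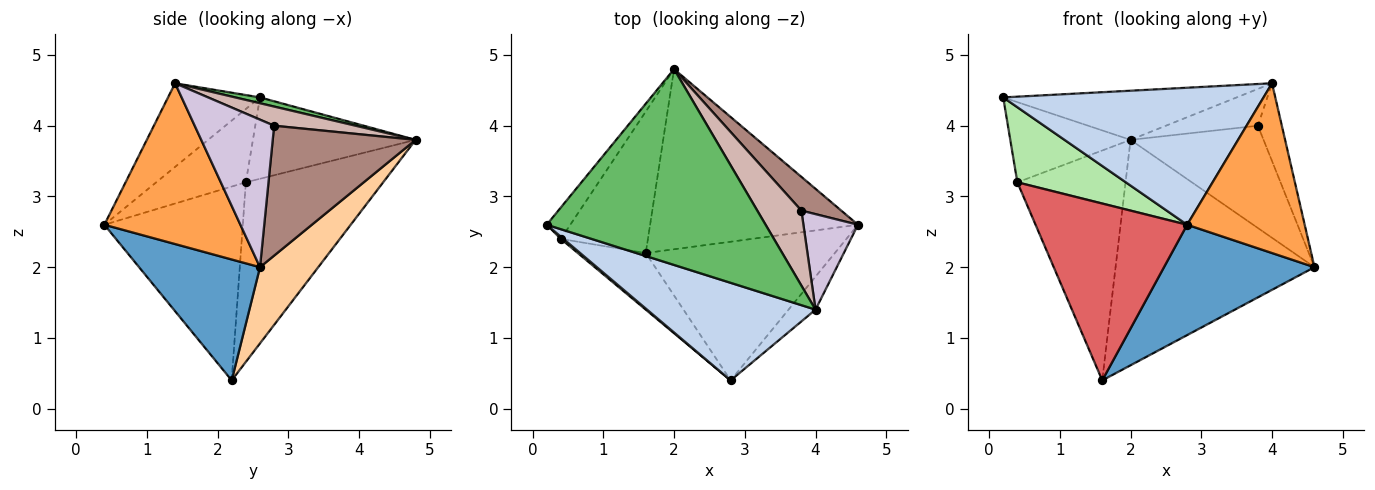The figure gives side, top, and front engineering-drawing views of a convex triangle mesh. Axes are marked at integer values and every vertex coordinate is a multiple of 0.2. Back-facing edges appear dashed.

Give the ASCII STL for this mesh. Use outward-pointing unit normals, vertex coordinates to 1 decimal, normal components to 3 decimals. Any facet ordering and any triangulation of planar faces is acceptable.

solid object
 facet normal 0.447 -0.557 -0.700
  outer loop
   vertex 1.6 2.2 0.4
   vertex 4.6 2.6 2.0
   vertex 2.8 0.4 2.6
  endloop
 endfacet
 facet normal -0.277 -0.783 0.557
  outer loop
   vertex 4.0 1.4 4.6
   vertex 0.2 2.6 4.4
   vertex 2.8 0.4 2.6
  endloop
 endfacet
 facet normal 0.751 -0.649 -0.126
  outer loop
   vertex 4.0 1.4 4.6
   vertex 2.8 0.4 2.6
   vertex 4.6 2.6 2.0
  endloop
 endfacet
 facet normal 0.223 0.762 -0.609
  outer loop
   vertex 2.0 4.8 3.8
   vertex 4.6 2.6 2.0
   vertex 1.6 2.2 0.4
  endloop
 endfacet
 facet normal 0.026 0.243 0.970
  outer loop
   vertex 2.0 4.8 3.8
   vertex 0.2 2.6 4.4
   vertex 4.0 1.4 4.6
  endloop
 endfacet
 facet normal -0.637 -0.771 0.022
  outer loop
   vertex 0.4 2.4 3.2
   vertex 2.8 0.4 2.6
   vertex 0.2 2.6 4.4
  endloop
 endfacet
 facet normal -0.656 -0.719 -0.230
  outer loop
   vertex 0.4 2.4 3.2
   vertex 1.6 2.2 0.4
   vertex 2.8 0.4 2.6
  endloop
 endfacet
 facet normal -0.783 0.579 -0.227
  outer loop
   vertex 0.4 2.4 3.2
   vertex 0.2 2.6 4.4
   vertex 2.0 4.8 3.8
  endloop
 endfacet
 facet normal -0.734 0.578 -0.356
  outer loop
   vertex 0.4 2.4 3.2
   vertex 2.0 4.8 3.8
   vertex 1.6 2.2 0.4
  endloop
 endfacet
 facet normal 0.903 0.272 0.334
  outer loop
   vertex 3.8 2.8 4.0
   vertex 4.0 1.4 4.6
   vertex 4.6 2.6 2.0
  endloop
 endfacet
 facet normal 0.714 0.665 0.219
  outer loop
   vertex 3.8 2.8 4.0
   vertex 4.6 2.6 2.0
   vertex 2.0 4.8 3.8
  endloop
 endfacet
 facet normal 0.363 0.410 0.837
  outer loop
   vertex 3.8 2.8 4.0
   vertex 2.0 4.8 3.8
   vertex 4.0 1.4 4.6
  endloop
 endfacet
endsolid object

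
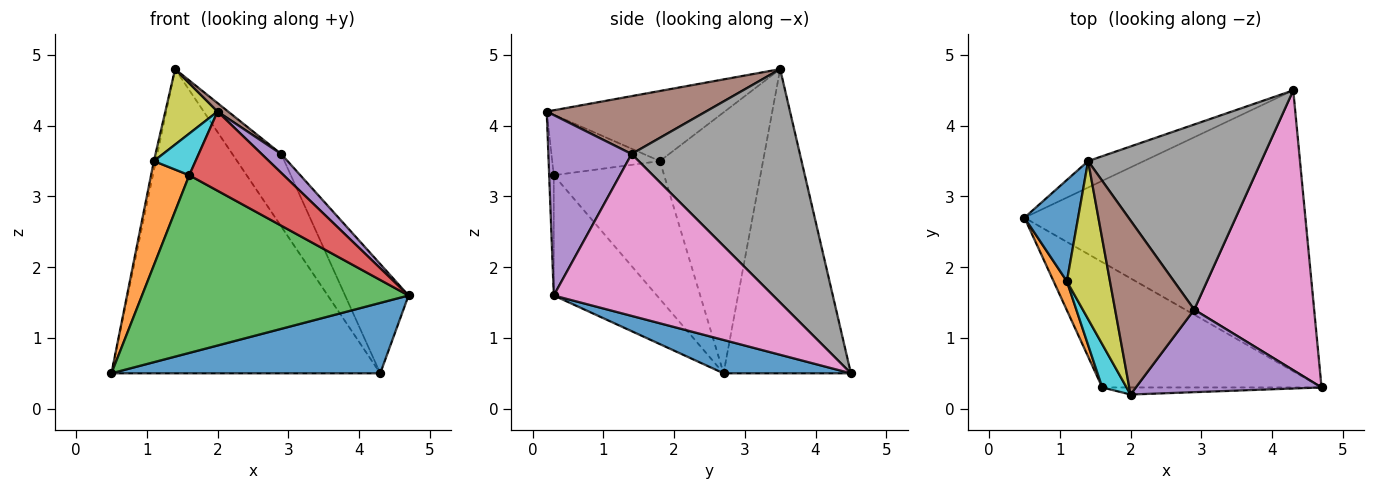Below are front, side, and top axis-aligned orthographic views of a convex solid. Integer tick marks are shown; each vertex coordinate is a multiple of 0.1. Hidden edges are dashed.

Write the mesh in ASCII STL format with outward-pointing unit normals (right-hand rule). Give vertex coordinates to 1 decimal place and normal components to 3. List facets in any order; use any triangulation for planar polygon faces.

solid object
 facet normal 0.114 -0.241 -0.964
  outer loop
   vertex 4.3 4.5 0.5
   vertex 4.7 0.3 1.6
   vertex 0.5 2.7 0.5
  endloop
 endfacet
 facet normal -0.427 0.901 -0.078
  outer loop
   vertex 1.4 3.5 4.8
   vertex 4.3 4.5 0.5
   vertex 0.5 2.7 0.5
  endloop
 endfacet
 facet normal -0.301 -0.779 -0.550
  outer loop
   vertex 1.6 0.3 3.3
   vertex 0.5 2.7 0.5
   vertex 4.7 0.3 1.6
  endloop
 endfacet
 facet normal -0.049 -0.995 -0.089
  outer loop
   vertex 1.6 0.3 3.3
   vertex 4.7 0.3 1.6
   vertex 2.0 0.2 4.2
  endloop
 endfacet
 facet normal 0.688 -0.162 0.708
  outer loop
   vertex 2.9 1.4 3.6
   vertex 2.0 0.2 4.2
   vertex 4.7 0.3 1.6
  endloop
 endfacet
 facet normal 0.590 -0.039 0.806
  outer loop
   vertex 2.9 1.4 3.6
   vertex 1.4 3.5 4.8
   vertex 2.0 0.2 4.2
  endloop
 endfacet
 facet normal 0.783 0.226 0.580
  outer loop
   vertex 2.9 1.4 3.6
   vertex 4.7 0.3 1.6
   vertex 4.3 4.5 0.5
  endloop
 endfacet
 facet normal 0.782 0.227 0.580
  outer loop
   vertex 2.9 1.4 3.6
   vertex 4.3 4.5 0.5
   vertex 1.4 3.5 4.8
  endloop
 endfacet
 facet normal -0.826 -0.243 0.508
  outer loop
   vertex 1.1 1.8 3.5
   vertex 2.0 0.2 4.2
   vertex 1.4 3.5 4.8
  endloop
 endfacet
 facet normal -0.873 -0.338 0.351
  outer loop
   vertex 1.1 1.8 3.5
   vertex 1.6 0.3 3.3
   vertex 2.0 0.2 4.2
  endloop
 endfacet
 facet normal -0.979 0.019 0.201
  outer loop
   vertex 1.1 1.8 3.5
   vertex 1.4 3.5 4.8
   vertex 0.5 2.7 0.5
  endloop
 endfacet
 facet normal -0.941 -0.326 0.090
  outer loop
   vertex 1.1 1.8 3.5
   vertex 0.5 2.7 0.5
   vertex 1.6 0.3 3.3
  endloop
 endfacet
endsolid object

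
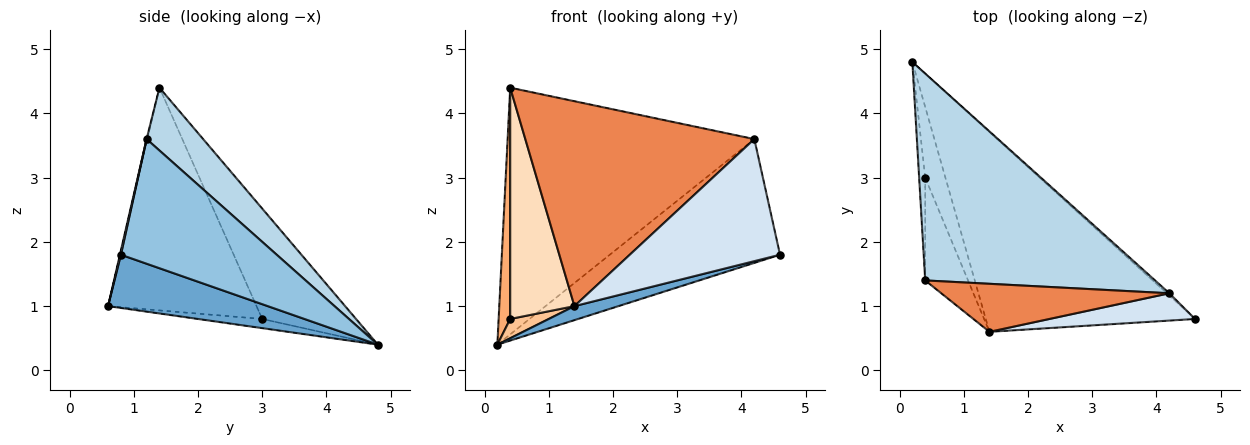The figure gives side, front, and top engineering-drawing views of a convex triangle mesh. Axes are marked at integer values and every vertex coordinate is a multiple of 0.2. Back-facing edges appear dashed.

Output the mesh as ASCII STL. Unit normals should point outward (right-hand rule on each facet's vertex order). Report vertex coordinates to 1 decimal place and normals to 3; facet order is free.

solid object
 facet normal 0.246 -0.068 -0.967
  outer loop
   vertex 1.4 0.6 1.0
   vertex 0.2 4.8 0.4
   vertex 4.6 0.8 1.8
  endloop
 endfacet
 facet normal 0.675 0.738 -0.014
  outer loop
   vertex 4.2 1.2 3.6
   vertex 4.6 0.8 1.8
   vertex 0.2 4.8 0.4
  endloop
 endfacet
 facet normal 0.173 0.755 0.633
  outer loop
   vertex 4.2 1.2 3.6
   vertex 0.2 4.8 0.4
   vertex 0.4 1.4 4.4
  endloop
 endfacet
 facet normal 0.006 -0.976 0.218
  outer loop
   vertex 4.2 1.2 3.6
   vertex 1.4 0.6 1.0
   vertex 4.6 0.8 1.8
  endloop
 endfacet
 facet normal -0.003 -0.974 0.228
  outer loop
   vertex 4.2 1.2 3.6
   vertex 0.4 1.4 4.4
   vertex 1.4 0.6 1.0
  endloop
 endfacet
 facet normal -0.991 -0.122 -0.054
  outer loop
   vertex 0.4 3.0 0.8
   vertex 0.4 1.4 4.4
   vertex 0.2 4.8 0.4
  endloop
 endfacet
 facet normal -0.402 -0.241 -0.884
  outer loop
   vertex 0.4 3.0 0.8
   vertex 0.2 4.8 0.4
   vertex 1.4 0.6 1.0
  endloop
 endfacet
 facet normal -0.904 -0.391 -0.174
  outer loop
   vertex 0.4 3.0 0.8
   vertex 1.4 0.6 1.0
   vertex 0.4 1.4 4.4
  endloop
 endfacet
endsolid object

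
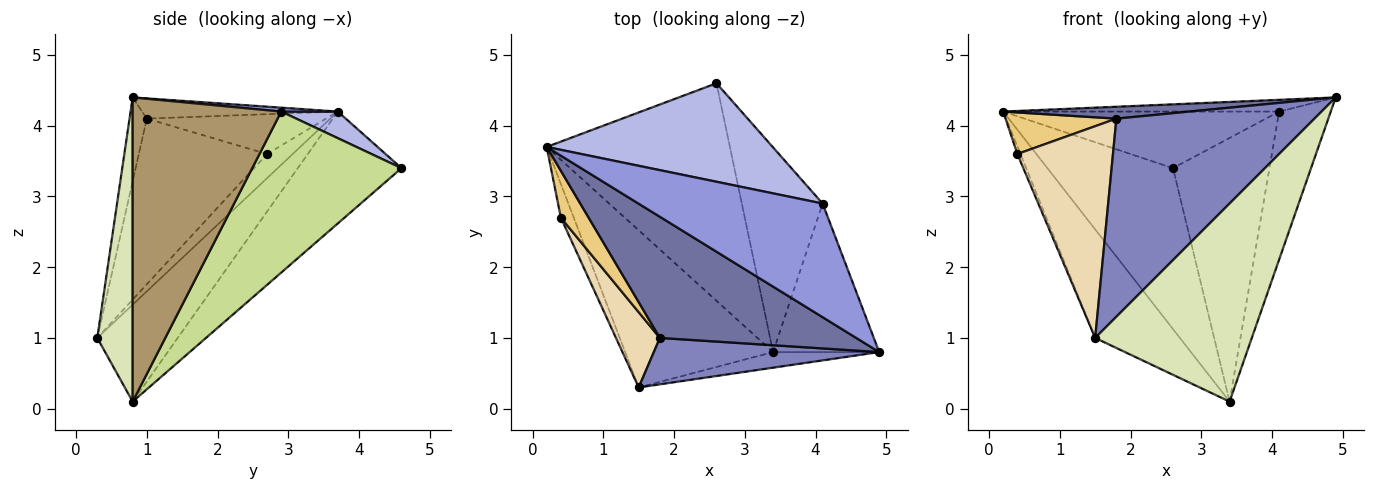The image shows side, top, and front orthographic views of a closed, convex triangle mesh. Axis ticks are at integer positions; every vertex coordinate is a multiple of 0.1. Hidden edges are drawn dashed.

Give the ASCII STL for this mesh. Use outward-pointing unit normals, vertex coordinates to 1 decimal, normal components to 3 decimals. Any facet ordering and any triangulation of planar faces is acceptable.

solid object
 facet normal -0.102 -0.097 0.990
  outer loop
   vertex 1.8 1.0 4.1
   vertex 4.9 0.8 4.4
   vertex 0.2 3.7 4.2
  endloop
 endfacet
 facet normal -0.085 -0.970 0.227
  outer loop
   vertex 1.8 1.0 4.1
   vertex 1.5 0.3 1.0
   vertex 4.9 0.8 4.4
  endloop
 endfacet
 facet normal 0.021 0.103 0.994
  outer loop
   vertex 4.1 2.9 4.2
   vertex 0.2 3.7 4.2
   vertex 4.9 0.8 4.4
  endloop
 endfacet
 facet normal 0.102 0.496 0.863
  outer loop
   vertex 4.1 2.9 4.2
   vertex 2.6 4.6 3.4
   vertex 0.2 3.7 4.2
  endloop
 endfacet
 facet normal -0.475 0.500 -0.724
  outer loop
   vertex 3.4 0.8 0.1
   vertex 1.5 0.3 1.0
   vertex 0.2 3.7 4.2
  endloop
 endfacet
 facet normal -0.441 0.534 -0.722
  outer loop
   vertex 3.4 0.8 0.1
   vertex 0.2 3.7 4.2
   vertex 2.6 4.6 3.4
  endloop
 endfacet
 facet normal 0.774 0.500 -0.388
  outer loop
   vertex 3.4 0.8 0.1
   vertex 2.6 4.6 3.4
   vertex 4.1 2.9 4.2
  endloop
 endfacet
 facet normal 0.220 -0.973 -0.077
  outer loop
   vertex 3.4 0.8 0.1
   vertex 4.9 0.8 4.4
   vertex 1.5 0.3 1.0
  endloop
 endfacet
 facet normal 0.897 0.312 -0.313
  outer loop
   vertex 3.4 0.8 0.1
   vertex 4.1 2.9 4.2
   vertex 4.9 0.8 4.4
  endloop
 endfacet
 facet normal -0.877 0.106 -0.469
  outer loop
   vertex 0.4 2.7 3.6
   vertex 0.2 3.7 4.2
   vertex 1.5 0.3 1.0
  endloop
 endfacet
 facet normal -0.732 -0.452 0.510
  outer loop
   vertex 0.4 2.7 3.6
   vertex 1.8 1.0 4.1
   vertex 0.2 3.7 4.2
  endloop
 endfacet
 facet normal -0.784 -0.585 0.208
  outer loop
   vertex 0.4 2.7 3.6
   vertex 1.5 0.3 1.0
   vertex 1.8 1.0 4.1
  endloop
 endfacet
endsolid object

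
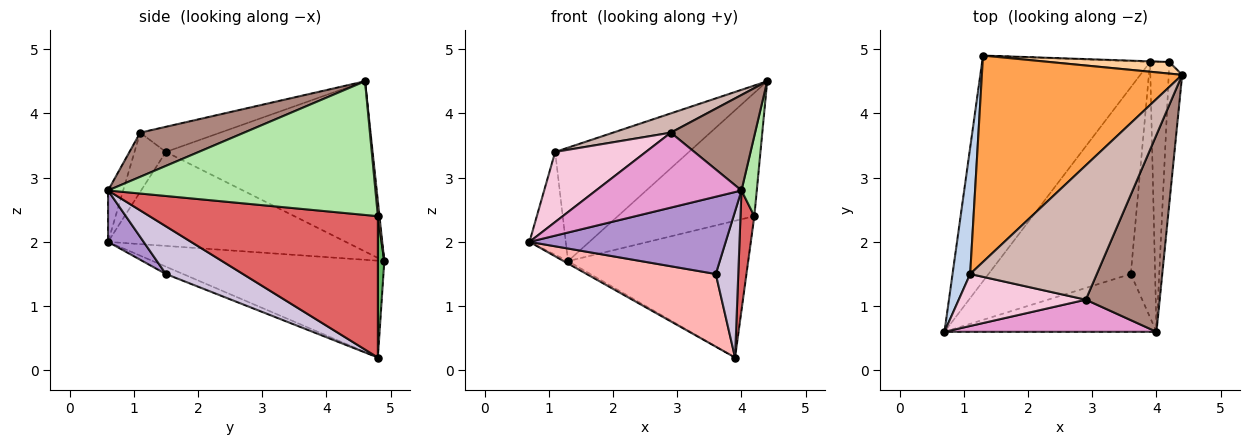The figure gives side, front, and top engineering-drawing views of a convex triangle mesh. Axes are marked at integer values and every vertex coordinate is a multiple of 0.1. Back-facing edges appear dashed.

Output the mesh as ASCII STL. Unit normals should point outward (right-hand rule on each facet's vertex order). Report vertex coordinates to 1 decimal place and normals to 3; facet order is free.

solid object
 facet normal -0.499 0.009 -0.866
  outer loop
   vertex 3.9 4.8 0.2
   vertex 0.7 0.6 2.0
   vertex 1.3 4.9 1.7
  endloop
 endfacet
 facet normal -0.972 0.148 0.182
  outer loop
   vertex 1.1 1.5 3.4
   vertex 1.3 4.9 1.7
   vertex 0.7 0.6 2.0
  endloop
 endfacet
 facet normal -0.597 0.387 0.703
  outer loop
   vertex 1.1 1.5 3.4
   vertex 4.4 4.6 4.5
   vertex 1.3 4.9 1.7
  endloop
 endfacet
 facet normal 0.012 0.996 0.094
  outer loop
   vertex 4.2 4.8 2.4
   vertex 1.3 4.9 1.7
   vertex 4.4 4.6 4.5
  endloop
 endfacet
 facet normal 0.036 0.999 -0.005
  outer loop
   vertex 4.2 4.8 2.4
   vertex 3.9 4.8 0.2
   vertex 1.3 4.9 1.7
  endloop
 endfacet
 facet normal 0.993 -0.057 -0.100
  outer loop
   vertex 4.2 4.8 2.4
   vertex 4.4 4.6 4.5
   vertex 4.0 0.6 2.8
  endloop
 endfacet
 facet normal 0.989 -0.060 -0.135
  outer loop
   vertex 4.2 4.8 2.4
   vertex 4.0 0.6 2.8
   vertex 3.9 4.8 0.2
  endloop
 endfacet
 facet normal -0.048 -0.362 -0.931
  outer loop
   vertex 3.6 1.5 1.5
   vertex 0.7 0.6 2.0
   vertex 3.9 4.8 0.2
  endloop
 endfacet
 facet normal 0.144 -0.792 -0.593
  outer loop
   vertex 3.6 1.5 1.5
   vertex 4.0 0.6 2.8
   vertex 0.7 0.6 2.0
  endloop
 endfacet
 facet normal 0.862 -0.252 -0.439
  outer loop
   vertex 3.6 1.5 1.5
   vertex 3.9 4.8 0.2
   vertex 4.0 0.6 2.8
  endloop
 endfacet
 facet normal 0.474 -0.384 0.792
  outer loop
   vertex 2.9 1.1 3.7
   vertex 4.0 0.6 2.8
   vertex 4.4 4.6 4.5
  endloop
 endfacet
 facet normal -0.193 -0.139 0.971
  outer loop
   vertex 2.9 1.1 3.7
   vertex 4.4 4.6 4.5
   vertex 1.1 1.5 3.4
  endloop
 endfacet
 facet normal -0.095 -0.915 0.392
  outer loop
   vertex 2.9 1.1 3.7
   vertex 0.7 0.6 2.0
   vertex 4.0 0.6 2.8
  endloop
 endfacet
 facet normal -0.268 -0.774 0.574
  outer loop
   vertex 2.9 1.1 3.7
   vertex 1.1 1.5 3.4
   vertex 0.7 0.6 2.0
  endloop
 endfacet
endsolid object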